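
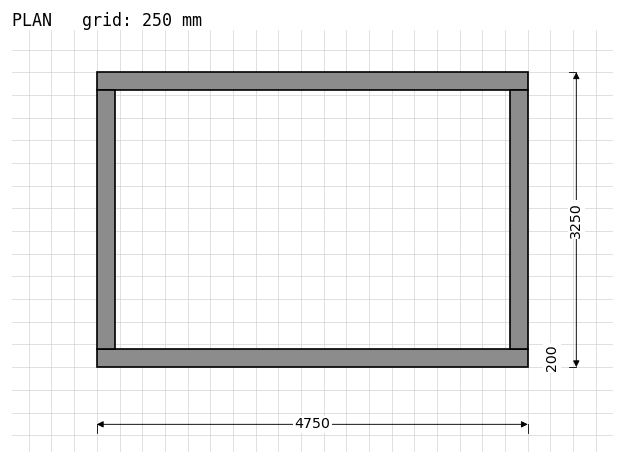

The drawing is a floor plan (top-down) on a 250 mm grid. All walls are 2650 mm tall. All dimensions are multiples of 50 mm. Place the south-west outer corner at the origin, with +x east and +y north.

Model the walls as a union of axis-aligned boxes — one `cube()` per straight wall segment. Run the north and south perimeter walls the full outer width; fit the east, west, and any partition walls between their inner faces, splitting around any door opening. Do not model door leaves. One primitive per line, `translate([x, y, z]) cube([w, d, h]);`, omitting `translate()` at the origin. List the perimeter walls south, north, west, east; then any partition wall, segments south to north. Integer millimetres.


cube([4750, 200, 2650]);
translate([0, 3050, 0]) cube([4750, 200, 2650]);
translate([0, 200, 0]) cube([200, 2850, 2650]);
translate([4550, 200, 0]) cube([200, 2850, 2650]);


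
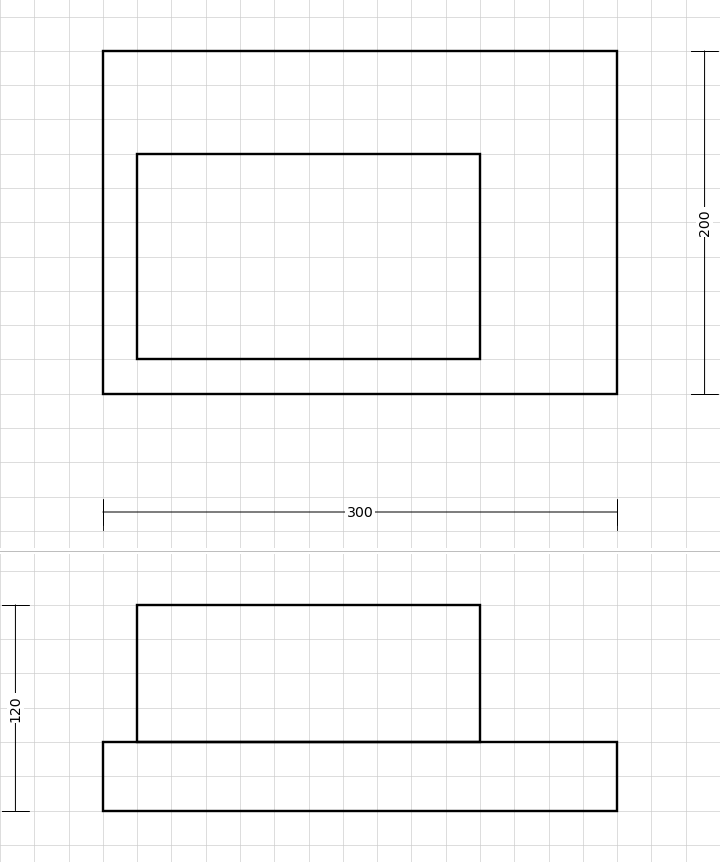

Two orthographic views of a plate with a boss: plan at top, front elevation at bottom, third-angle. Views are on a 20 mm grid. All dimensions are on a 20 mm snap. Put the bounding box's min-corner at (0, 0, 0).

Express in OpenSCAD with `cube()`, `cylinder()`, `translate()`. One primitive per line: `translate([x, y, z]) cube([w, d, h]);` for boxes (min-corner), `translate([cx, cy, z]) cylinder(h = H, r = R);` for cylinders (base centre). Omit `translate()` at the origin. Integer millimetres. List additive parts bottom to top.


cube([300, 200, 40]);
translate([20, 20, 40]) cube([200, 120, 80]);


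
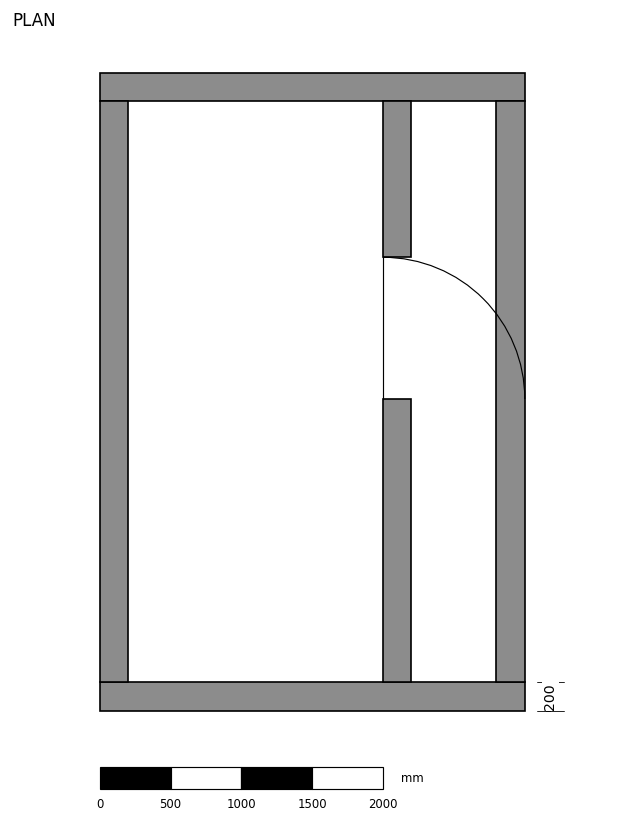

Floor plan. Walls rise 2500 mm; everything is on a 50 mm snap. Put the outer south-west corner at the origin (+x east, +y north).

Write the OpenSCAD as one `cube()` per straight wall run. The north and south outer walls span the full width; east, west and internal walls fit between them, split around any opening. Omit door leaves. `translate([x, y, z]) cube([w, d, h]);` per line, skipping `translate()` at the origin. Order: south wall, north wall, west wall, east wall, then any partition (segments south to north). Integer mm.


cube([3000, 200, 2500]);
translate([0, 4300, 0]) cube([3000, 200, 2500]);
translate([0, 200, 0]) cube([200, 4100, 2500]);
translate([2800, 200, 0]) cube([200, 4100, 2500]);
translate([2000, 200, 0]) cube([200, 2000, 2500]);
translate([2000, 3200, 0]) cube([200, 1100, 2500]);


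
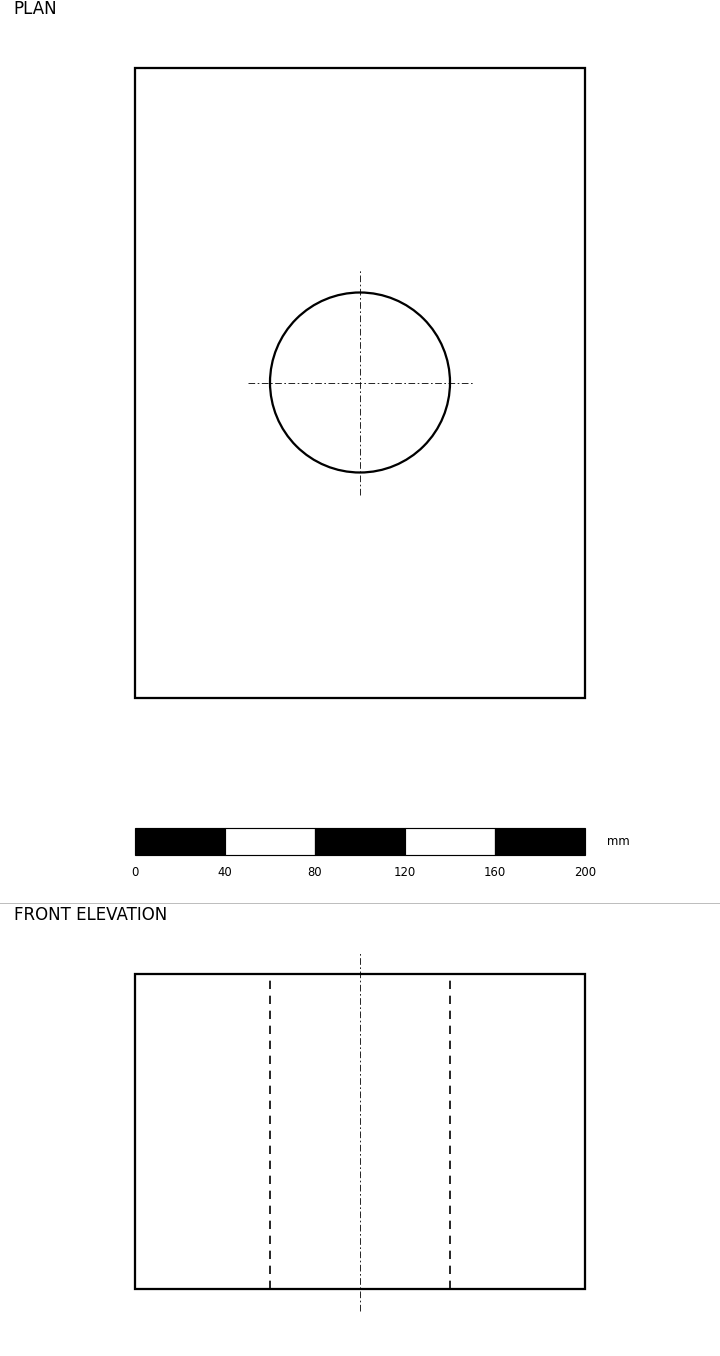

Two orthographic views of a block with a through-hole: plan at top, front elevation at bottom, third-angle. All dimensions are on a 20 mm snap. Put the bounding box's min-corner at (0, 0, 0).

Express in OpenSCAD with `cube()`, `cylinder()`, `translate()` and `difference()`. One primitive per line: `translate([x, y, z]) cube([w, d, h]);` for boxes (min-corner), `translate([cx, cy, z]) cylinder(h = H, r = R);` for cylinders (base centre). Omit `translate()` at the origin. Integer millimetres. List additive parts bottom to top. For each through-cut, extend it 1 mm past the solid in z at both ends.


difference() {
  cube([200, 280, 140]);
  translate([100, 140, -1]) cylinder(h = 142, r = 40);
}


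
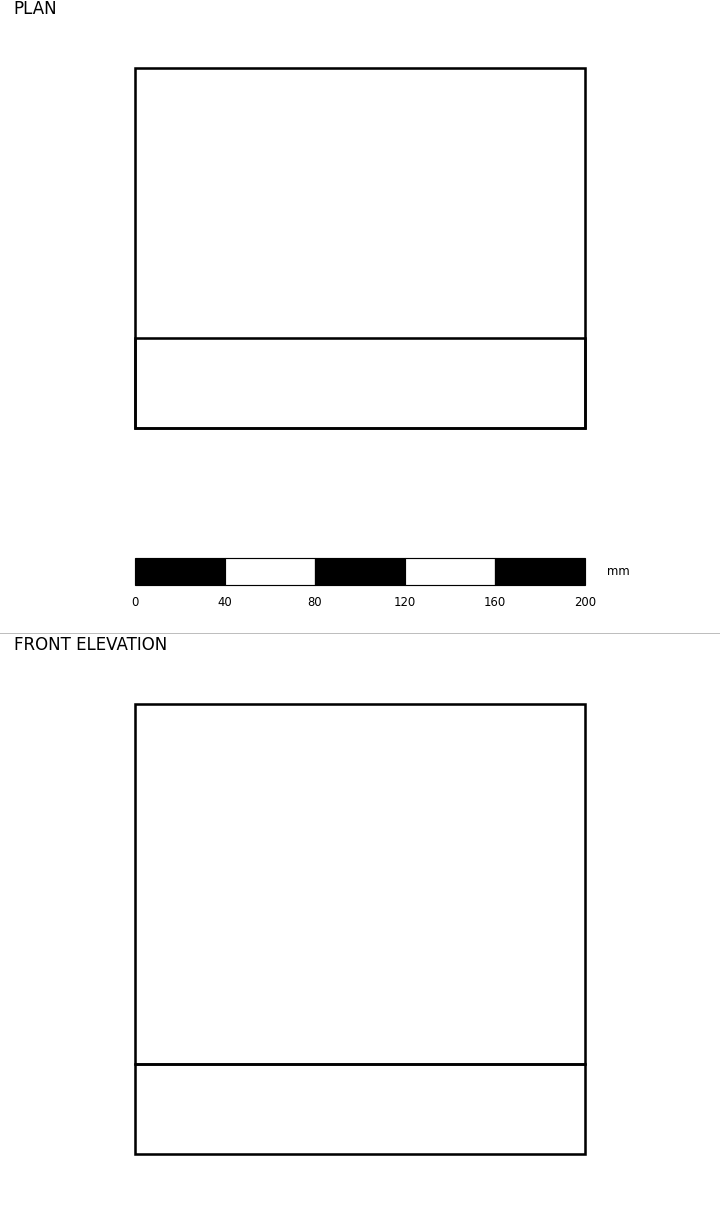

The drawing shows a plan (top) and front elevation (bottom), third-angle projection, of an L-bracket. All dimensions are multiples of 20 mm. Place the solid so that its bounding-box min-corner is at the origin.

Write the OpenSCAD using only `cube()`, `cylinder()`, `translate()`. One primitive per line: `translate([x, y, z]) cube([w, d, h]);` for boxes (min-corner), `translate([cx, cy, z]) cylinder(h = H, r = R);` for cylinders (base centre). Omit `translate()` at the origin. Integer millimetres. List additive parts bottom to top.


cube([200, 160, 40]);
translate([0, 0, 40]) cube([200, 40, 160]);


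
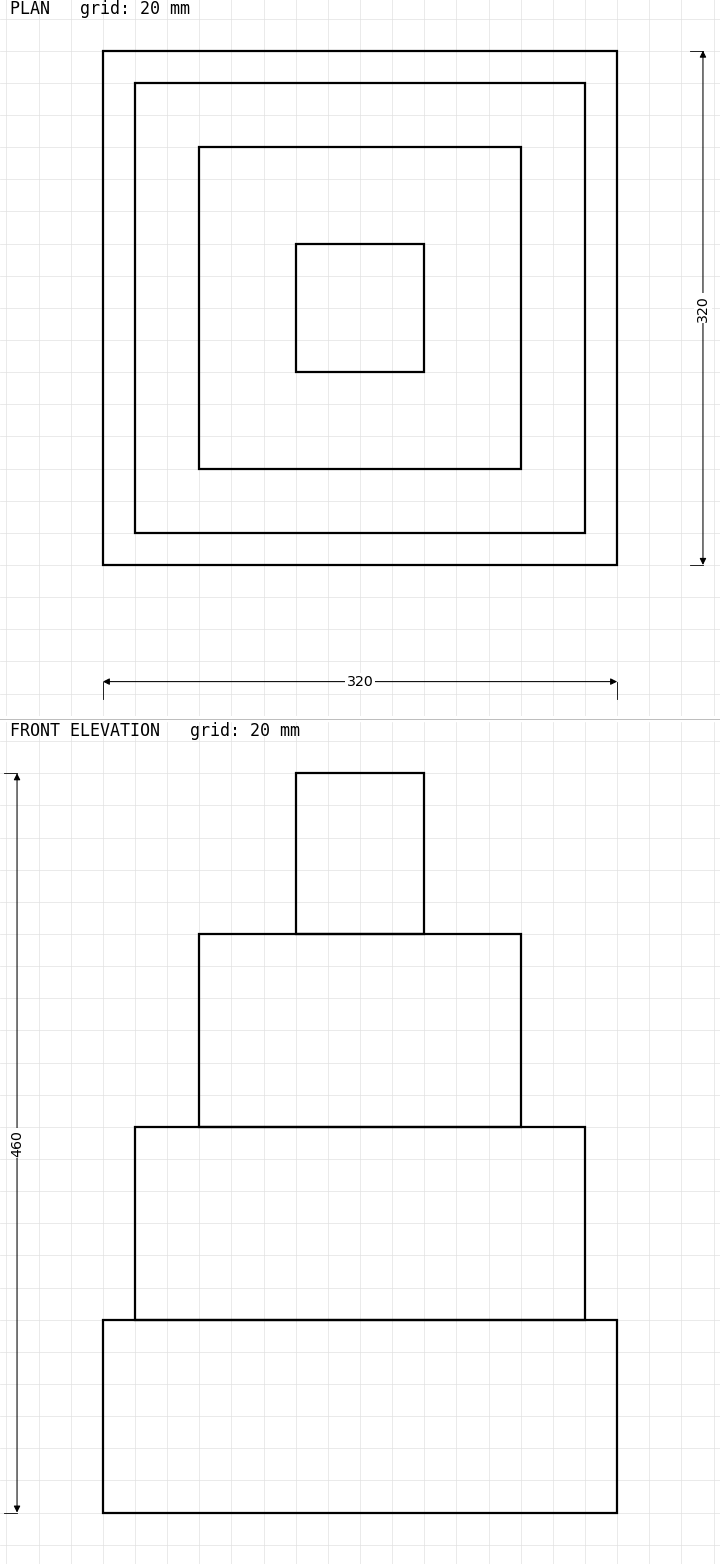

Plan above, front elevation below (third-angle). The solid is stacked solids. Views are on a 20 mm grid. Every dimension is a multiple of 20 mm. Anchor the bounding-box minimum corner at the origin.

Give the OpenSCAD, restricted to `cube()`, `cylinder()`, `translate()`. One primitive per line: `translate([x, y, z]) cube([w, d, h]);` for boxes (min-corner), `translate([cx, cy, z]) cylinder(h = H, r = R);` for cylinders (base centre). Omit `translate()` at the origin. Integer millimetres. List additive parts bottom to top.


cube([320, 320, 120]);
translate([20, 20, 120]) cube([280, 280, 120]);
translate([60, 60, 240]) cube([200, 200, 120]);
translate([120, 120, 360]) cube([80, 80, 100]);


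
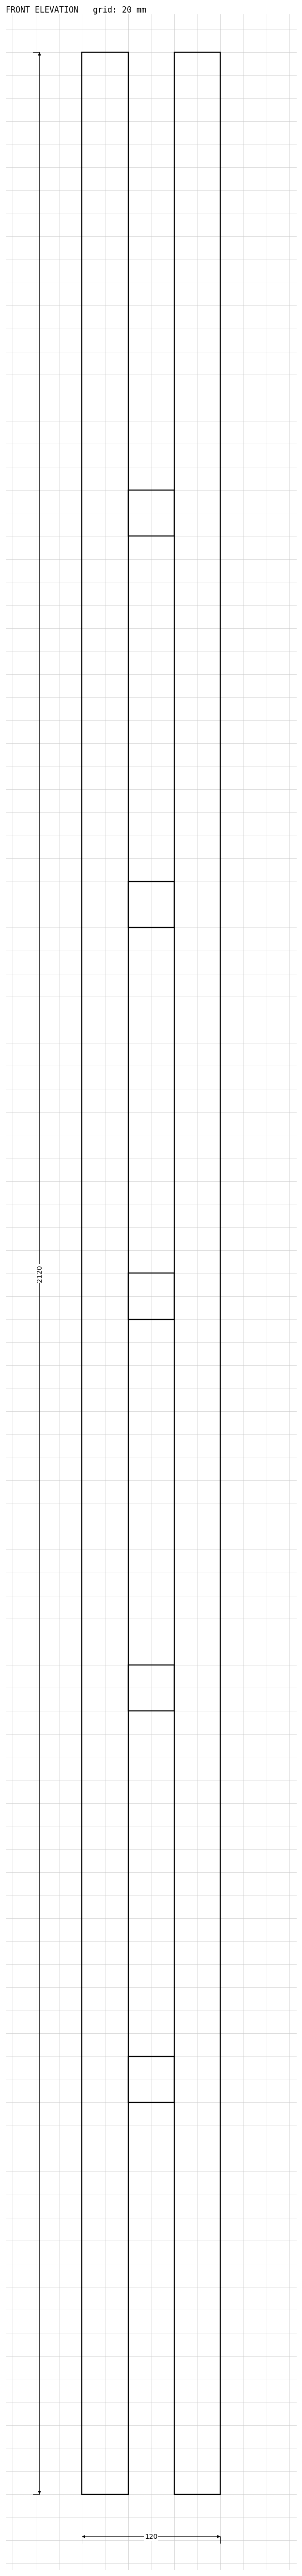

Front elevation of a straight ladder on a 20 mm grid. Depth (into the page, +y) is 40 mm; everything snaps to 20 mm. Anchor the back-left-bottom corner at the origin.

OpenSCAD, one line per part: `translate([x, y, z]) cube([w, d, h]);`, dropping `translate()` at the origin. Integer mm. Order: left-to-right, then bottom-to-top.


cube([40, 40, 2120]);
translate([40, 0, 340]) cube([40, 40, 40]);
translate([40, 0, 680]) cube([40, 40, 40]);
translate([40, 0, 1020]) cube([40, 40, 40]);
translate([40, 0, 1360]) cube([40, 40, 40]);
translate([40, 0, 1700]) cube([40, 40, 40]);
translate([80, 0, 0]) cube([40, 40, 2120]);


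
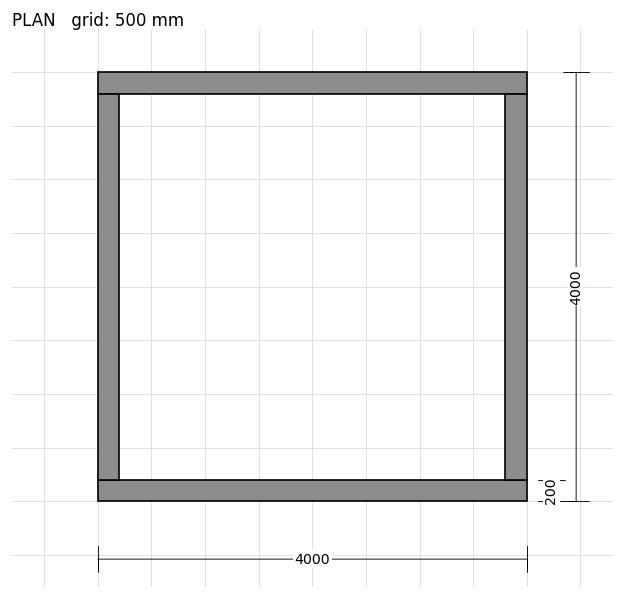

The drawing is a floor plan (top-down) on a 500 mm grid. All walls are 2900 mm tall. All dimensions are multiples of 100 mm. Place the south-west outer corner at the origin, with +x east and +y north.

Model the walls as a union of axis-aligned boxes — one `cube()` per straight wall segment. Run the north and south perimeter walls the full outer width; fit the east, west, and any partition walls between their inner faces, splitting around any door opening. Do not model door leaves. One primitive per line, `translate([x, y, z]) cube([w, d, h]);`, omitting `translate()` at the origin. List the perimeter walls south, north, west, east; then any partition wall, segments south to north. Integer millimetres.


cube([4000, 200, 2900]);
translate([0, 3800, 0]) cube([4000, 200, 2900]);
translate([0, 200, 0]) cube([200, 3600, 2900]);
translate([3800, 200, 0]) cube([200, 3600, 2900]);


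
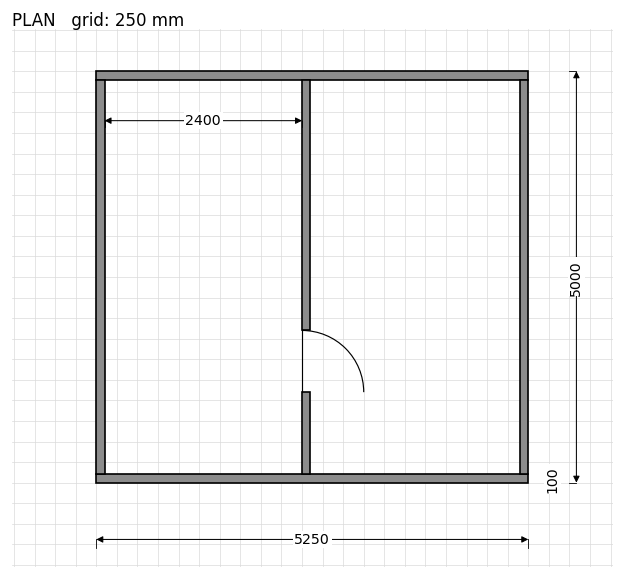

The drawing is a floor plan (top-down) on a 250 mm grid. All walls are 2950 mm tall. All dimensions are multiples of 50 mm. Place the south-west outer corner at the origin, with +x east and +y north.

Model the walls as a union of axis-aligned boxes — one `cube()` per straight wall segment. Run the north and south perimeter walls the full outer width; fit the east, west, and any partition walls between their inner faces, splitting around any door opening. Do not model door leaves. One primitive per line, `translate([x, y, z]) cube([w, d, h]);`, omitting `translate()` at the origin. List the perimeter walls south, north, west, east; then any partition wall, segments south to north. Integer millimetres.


cube([5250, 100, 2950]);
translate([0, 4900, 0]) cube([5250, 100, 2950]);
translate([0, 100, 0]) cube([100, 4800, 2950]);
translate([5150, 100, 0]) cube([100, 4800, 2950]);
translate([2500, 100, 0]) cube([100, 1000, 2950]);
translate([2500, 1850, 0]) cube([100, 3050, 2950]);


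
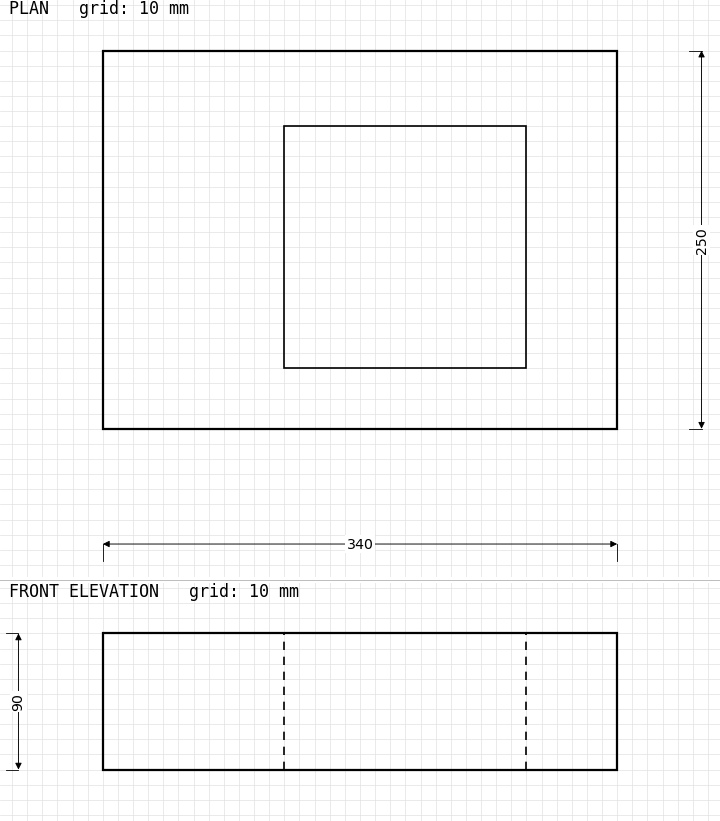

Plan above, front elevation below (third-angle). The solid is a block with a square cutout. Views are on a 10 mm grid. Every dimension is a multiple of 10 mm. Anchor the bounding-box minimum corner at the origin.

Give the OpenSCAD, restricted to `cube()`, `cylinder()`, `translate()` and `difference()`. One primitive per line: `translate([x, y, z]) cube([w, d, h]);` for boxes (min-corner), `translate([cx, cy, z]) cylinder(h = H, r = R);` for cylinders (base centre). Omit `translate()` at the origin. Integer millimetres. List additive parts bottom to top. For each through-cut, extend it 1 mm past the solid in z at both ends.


difference() {
  cube([340, 250, 90]);
  translate([120, 40, -1]) cube([160, 160, 92]);
}


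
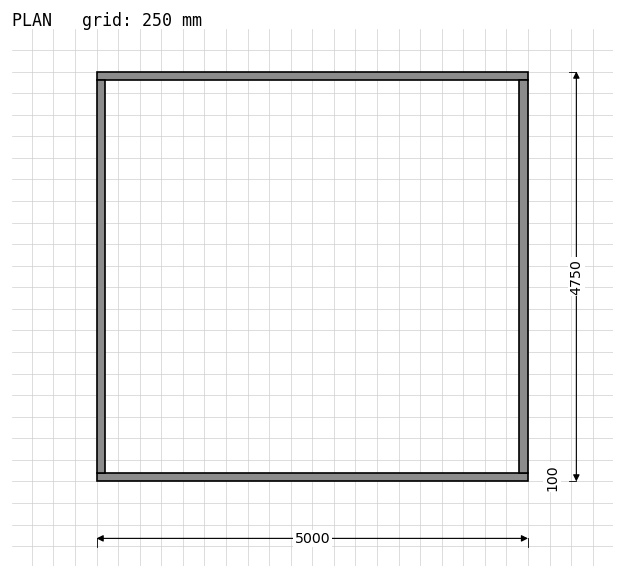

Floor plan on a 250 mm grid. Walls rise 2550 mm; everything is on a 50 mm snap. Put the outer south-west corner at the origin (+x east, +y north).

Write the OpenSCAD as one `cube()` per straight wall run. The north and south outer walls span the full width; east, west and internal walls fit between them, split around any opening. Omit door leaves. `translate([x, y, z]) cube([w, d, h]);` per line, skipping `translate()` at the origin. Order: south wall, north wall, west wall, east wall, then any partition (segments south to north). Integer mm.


cube([5000, 100, 2550]);
translate([0, 4650, 0]) cube([5000, 100, 2550]);
translate([0, 100, 0]) cube([100, 4550, 2550]);
translate([4900, 100, 0]) cube([100, 4550, 2550]);


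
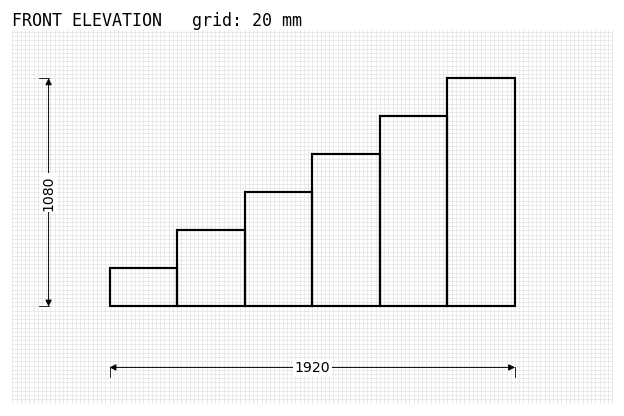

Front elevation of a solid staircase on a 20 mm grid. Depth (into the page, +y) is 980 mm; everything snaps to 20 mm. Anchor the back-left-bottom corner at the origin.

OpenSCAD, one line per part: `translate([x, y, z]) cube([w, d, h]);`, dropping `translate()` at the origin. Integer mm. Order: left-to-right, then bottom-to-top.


cube([320, 980, 180]);
translate([320, 0, 0]) cube([320, 980, 360]);
translate([640, 0, 0]) cube([320, 980, 540]);
translate([960, 0, 0]) cube([320, 980, 720]);
translate([1280, 0, 0]) cube([320, 980, 900]);
translate([1600, 0, 0]) cube([320, 980, 1080]);


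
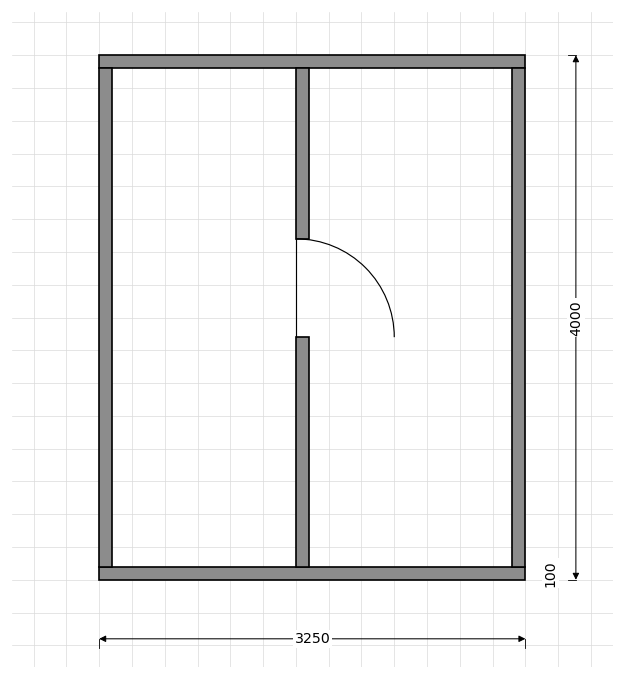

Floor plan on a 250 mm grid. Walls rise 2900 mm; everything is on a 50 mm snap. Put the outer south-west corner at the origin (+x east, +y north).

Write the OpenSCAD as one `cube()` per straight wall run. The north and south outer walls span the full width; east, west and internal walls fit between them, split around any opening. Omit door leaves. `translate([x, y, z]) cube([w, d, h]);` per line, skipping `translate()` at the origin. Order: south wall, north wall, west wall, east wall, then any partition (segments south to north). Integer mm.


cube([3250, 100, 2900]);
translate([0, 3900, 0]) cube([3250, 100, 2900]);
translate([0, 100, 0]) cube([100, 3800, 2900]);
translate([3150, 100, 0]) cube([100, 3800, 2900]);
translate([1500, 100, 0]) cube([100, 1750, 2900]);
translate([1500, 2600, 0]) cube([100, 1300, 2900]);


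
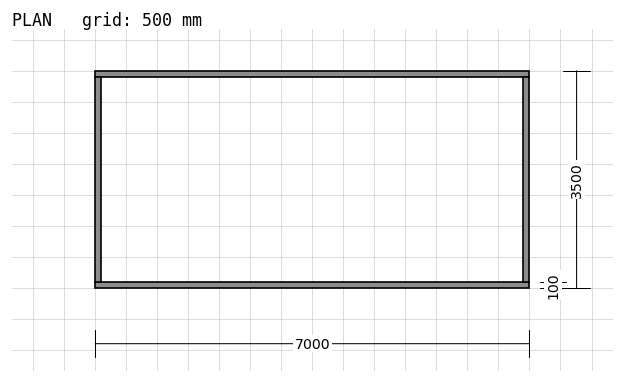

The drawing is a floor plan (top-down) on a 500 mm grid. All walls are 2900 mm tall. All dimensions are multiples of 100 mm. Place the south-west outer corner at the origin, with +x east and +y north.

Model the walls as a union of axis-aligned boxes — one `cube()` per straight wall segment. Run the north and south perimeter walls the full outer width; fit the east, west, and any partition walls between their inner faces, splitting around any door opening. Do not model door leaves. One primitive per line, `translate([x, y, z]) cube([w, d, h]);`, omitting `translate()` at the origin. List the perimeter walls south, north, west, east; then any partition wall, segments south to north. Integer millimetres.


cube([7000, 100, 2900]);
translate([0, 3400, 0]) cube([7000, 100, 2900]);
translate([0, 100, 0]) cube([100, 3300, 2900]);
translate([6900, 100, 0]) cube([100, 3300, 2900]);


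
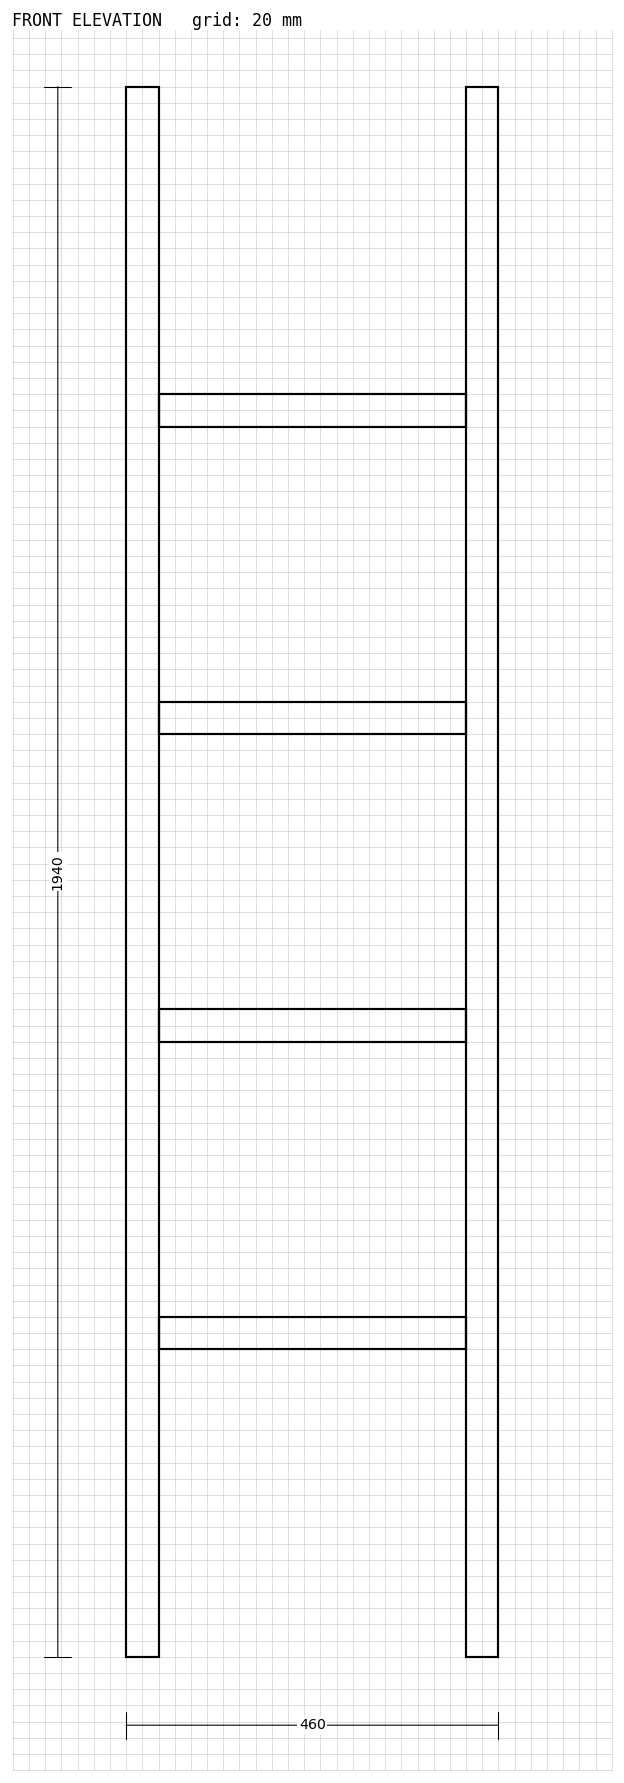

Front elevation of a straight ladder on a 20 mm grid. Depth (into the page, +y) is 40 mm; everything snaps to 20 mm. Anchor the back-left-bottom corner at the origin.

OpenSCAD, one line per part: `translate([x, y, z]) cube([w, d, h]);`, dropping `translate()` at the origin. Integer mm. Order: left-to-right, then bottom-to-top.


cube([40, 40, 1940]);
translate([40, 0, 380]) cube([380, 40, 40]);
translate([40, 0, 760]) cube([380, 40, 40]);
translate([40, 0, 1140]) cube([380, 40, 40]);
translate([40, 0, 1520]) cube([380, 40, 40]);
translate([420, 0, 0]) cube([40, 40, 1940]);


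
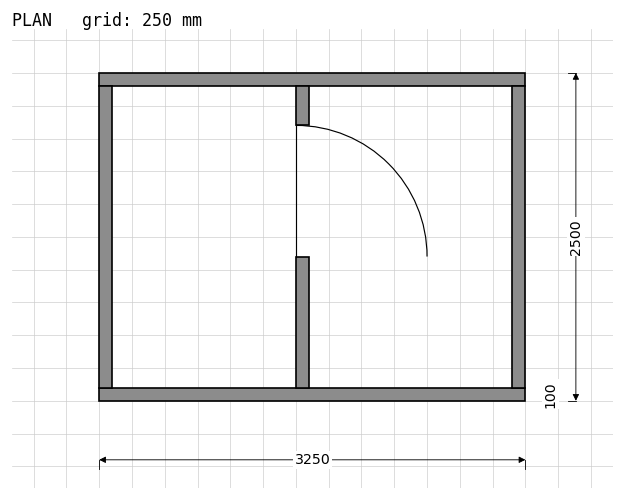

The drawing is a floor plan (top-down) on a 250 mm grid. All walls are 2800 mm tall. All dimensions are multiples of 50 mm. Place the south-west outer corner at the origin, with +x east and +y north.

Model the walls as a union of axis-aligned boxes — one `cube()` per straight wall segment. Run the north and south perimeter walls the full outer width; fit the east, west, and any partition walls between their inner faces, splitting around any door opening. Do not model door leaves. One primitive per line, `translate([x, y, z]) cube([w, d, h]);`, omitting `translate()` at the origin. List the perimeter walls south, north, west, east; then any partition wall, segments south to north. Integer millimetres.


cube([3250, 100, 2800]);
translate([0, 2400, 0]) cube([3250, 100, 2800]);
translate([0, 100, 0]) cube([100, 2300, 2800]);
translate([3150, 100, 0]) cube([100, 2300, 2800]);
translate([1500, 100, 0]) cube([100, 1000, 2800]);
translate([1500, 2100, 0]) cube([100, 300, 2800]);


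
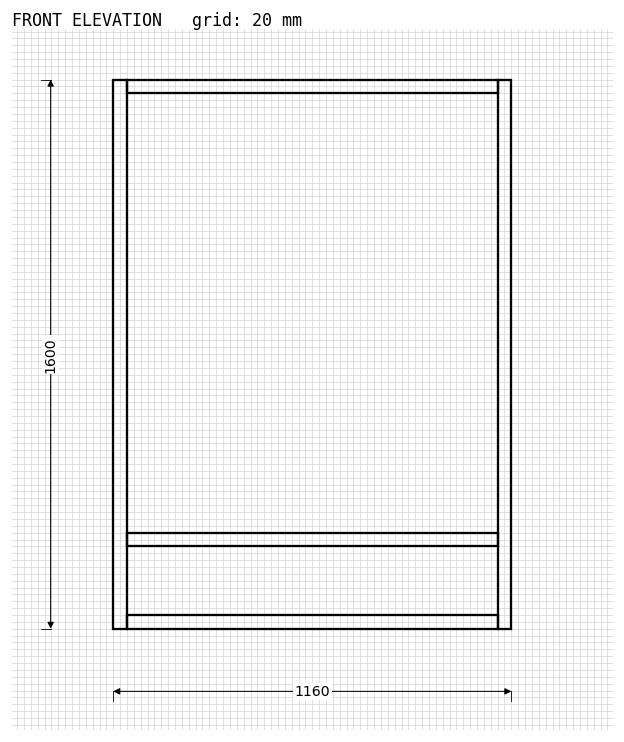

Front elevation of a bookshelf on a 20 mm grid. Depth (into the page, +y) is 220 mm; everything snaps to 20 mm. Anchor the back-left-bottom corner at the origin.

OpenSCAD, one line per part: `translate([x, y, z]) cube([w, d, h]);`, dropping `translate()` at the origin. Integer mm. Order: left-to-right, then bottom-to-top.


cube([40, 220, 1600]);
translate([40, 0, 0]) cube([1080, 220, 40]);
translate([40, 0, 240]) cube([1080, 220, 40]);
translate([40, 0, 1560]) cube([1080, 220, 40]);
translate([1120, 0, 0]) cube([40, 220, 1600]);


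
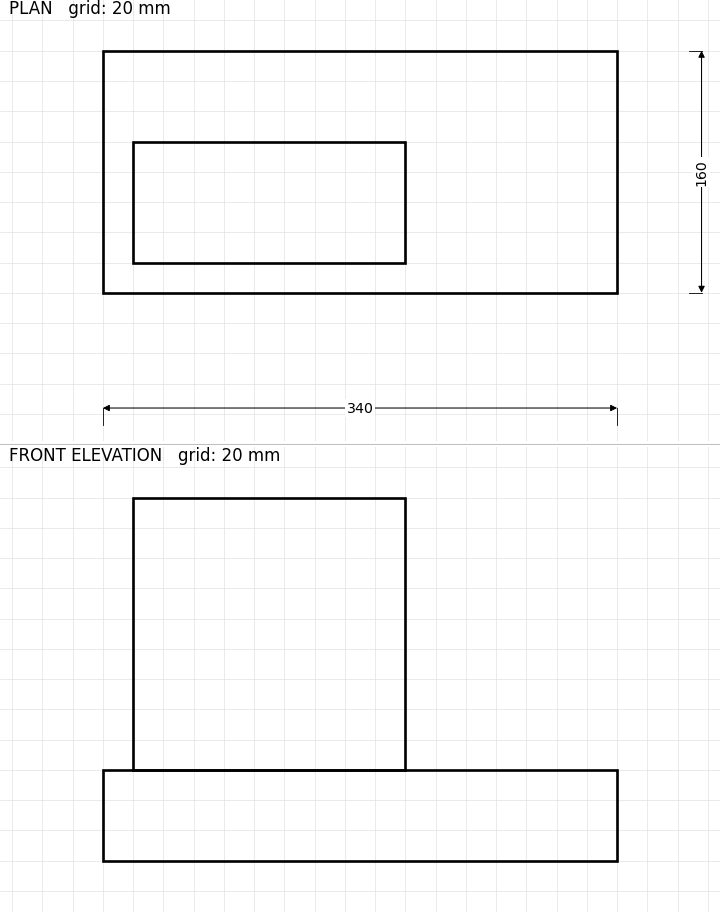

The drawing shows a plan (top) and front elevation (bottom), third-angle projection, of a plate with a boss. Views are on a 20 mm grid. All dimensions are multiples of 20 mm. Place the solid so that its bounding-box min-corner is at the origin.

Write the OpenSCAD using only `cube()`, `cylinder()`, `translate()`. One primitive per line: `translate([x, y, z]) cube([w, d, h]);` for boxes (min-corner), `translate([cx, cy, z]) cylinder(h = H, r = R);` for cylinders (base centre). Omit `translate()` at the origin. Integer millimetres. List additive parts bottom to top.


cube([340, 160, 60]);
translate([20, 20, 60]) cube([180, 80, 180]);


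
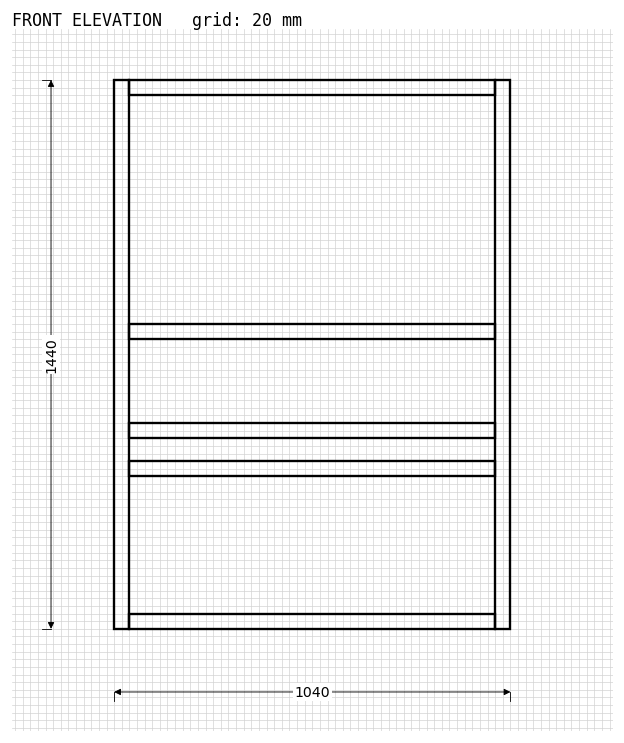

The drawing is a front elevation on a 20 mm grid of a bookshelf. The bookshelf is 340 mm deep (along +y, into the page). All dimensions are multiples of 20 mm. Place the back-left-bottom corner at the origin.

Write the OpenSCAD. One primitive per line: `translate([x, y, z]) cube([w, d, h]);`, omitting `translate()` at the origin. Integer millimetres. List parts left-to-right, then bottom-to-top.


cube([40, 340, 1440]);
translate([40, 0, 0]) cube([960, 340, 40]);
translate([40, 0, 400]) cube([960, 340, 40]);
translate([40, 0, 500]) cube([960, 340, 40]);
translate([40, 0, 760]) cube([960, 340, 40]);
translate([40, 0, 1400]) cube([960, 340, 40]);
translate([1000, 0, 0]) cube([40, 340, 1440]);


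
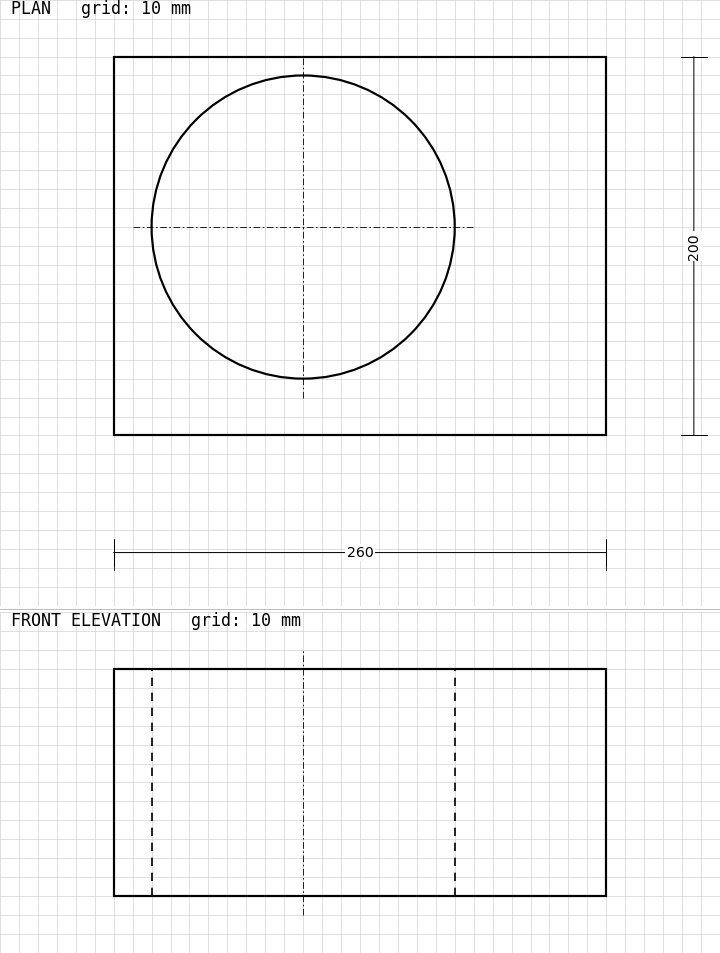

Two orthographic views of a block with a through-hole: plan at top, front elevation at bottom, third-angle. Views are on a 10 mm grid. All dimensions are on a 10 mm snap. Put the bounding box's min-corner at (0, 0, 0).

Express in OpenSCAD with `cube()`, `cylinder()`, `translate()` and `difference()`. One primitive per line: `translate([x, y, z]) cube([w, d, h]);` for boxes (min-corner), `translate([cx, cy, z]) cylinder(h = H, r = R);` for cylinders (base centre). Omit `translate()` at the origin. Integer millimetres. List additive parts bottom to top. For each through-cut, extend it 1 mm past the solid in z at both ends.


difference() {
  cube([260, 200, 120]);
  translate([100, 110, -1]) cylinder(h = 122, r = 80);
}


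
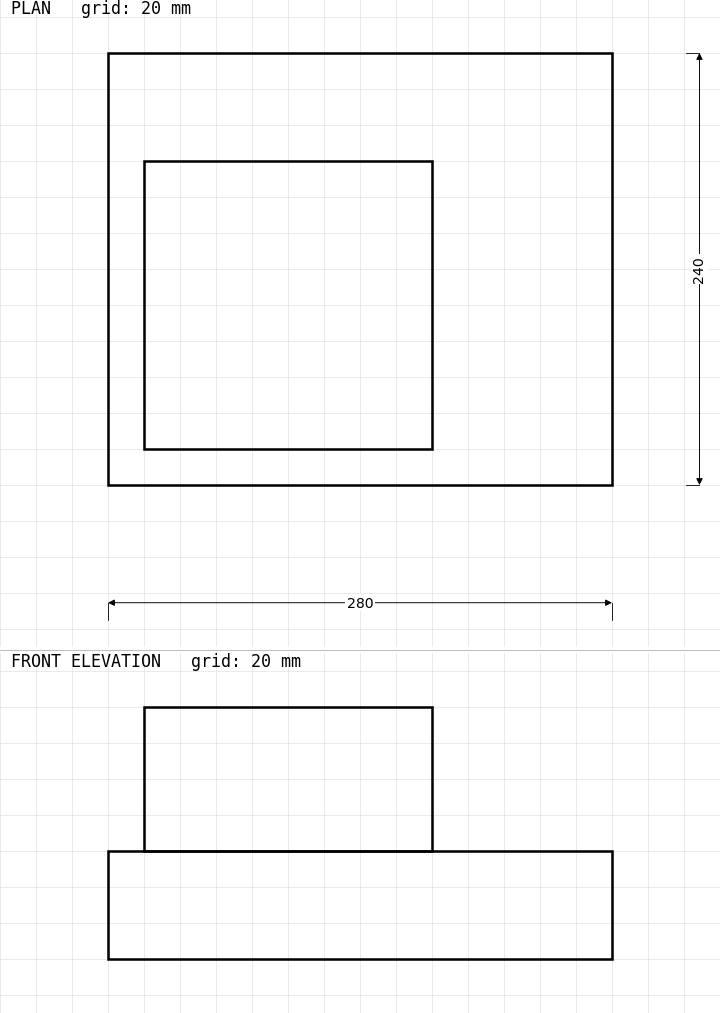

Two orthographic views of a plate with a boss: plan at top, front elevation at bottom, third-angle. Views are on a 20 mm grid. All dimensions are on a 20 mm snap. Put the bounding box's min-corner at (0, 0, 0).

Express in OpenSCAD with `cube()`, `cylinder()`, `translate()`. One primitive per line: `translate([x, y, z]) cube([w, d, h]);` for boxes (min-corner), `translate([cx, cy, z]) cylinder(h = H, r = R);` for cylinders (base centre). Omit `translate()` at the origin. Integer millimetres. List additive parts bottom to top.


cube([280, 240, 60]);
translate([20, 20, 60]) cube([160, 160, 80]);


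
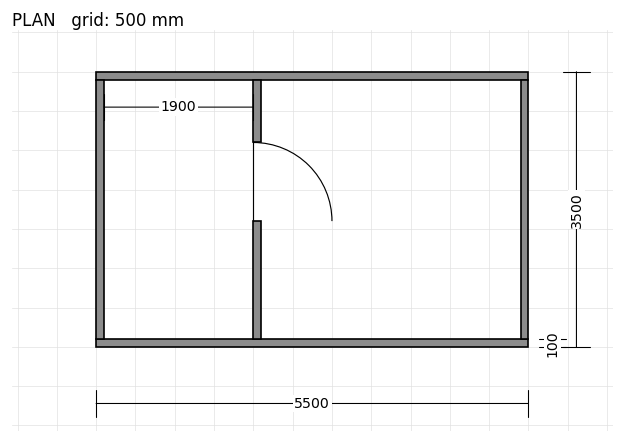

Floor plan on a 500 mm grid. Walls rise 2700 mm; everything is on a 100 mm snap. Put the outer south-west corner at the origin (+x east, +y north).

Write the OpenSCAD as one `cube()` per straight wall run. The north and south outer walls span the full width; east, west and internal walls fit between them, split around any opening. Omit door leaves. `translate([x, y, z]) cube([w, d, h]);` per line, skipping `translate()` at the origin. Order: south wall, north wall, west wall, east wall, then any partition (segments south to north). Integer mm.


cube([5500, 100, 2700]);
translate([0, 3400, 0]) cube([5500, 100, 2700]);
translate([0, 100, 0]) cube([100, 3300, 2700]);
translate([5400, 100, 0]) cube([100, 3300, 2700]);
translate([2000, 100, 0]) cube([100, 1500, 2700]);
translate([2000, 2600, 0]) cube([100, 800, 2700]);


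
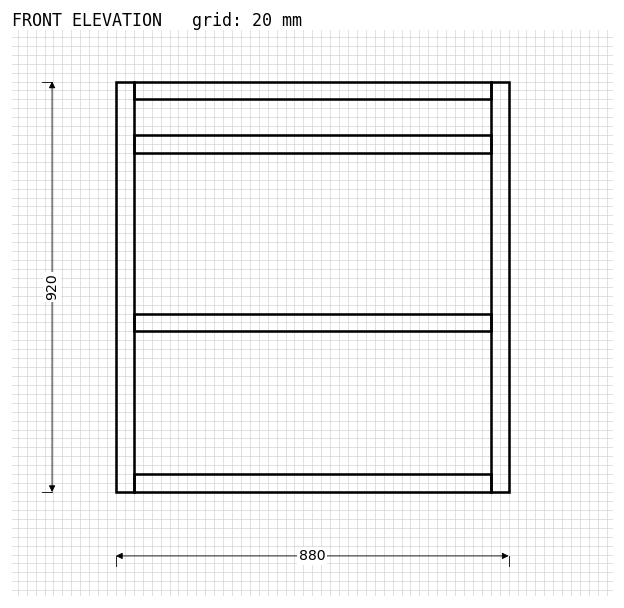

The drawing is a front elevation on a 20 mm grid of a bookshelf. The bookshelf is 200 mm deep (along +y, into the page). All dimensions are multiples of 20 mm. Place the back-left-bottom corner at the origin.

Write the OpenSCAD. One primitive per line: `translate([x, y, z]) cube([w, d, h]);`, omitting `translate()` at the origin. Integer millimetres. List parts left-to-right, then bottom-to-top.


cube([40, 200, 920]);
translate([40, 0, 0]) cube([800, 200, 40]);
translate([40, 0, 360]) cube([800, 200, 40]);
translate([40, 0, 760]) cube([800, 200, 40]);
translate([40, 0, 880]) cube([800, 200, 40]);
translate([840, 0, 0]) cube([40, 200, 920]);


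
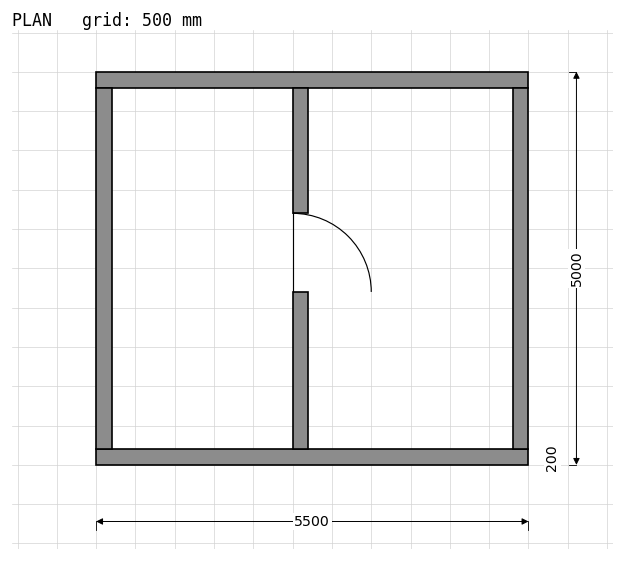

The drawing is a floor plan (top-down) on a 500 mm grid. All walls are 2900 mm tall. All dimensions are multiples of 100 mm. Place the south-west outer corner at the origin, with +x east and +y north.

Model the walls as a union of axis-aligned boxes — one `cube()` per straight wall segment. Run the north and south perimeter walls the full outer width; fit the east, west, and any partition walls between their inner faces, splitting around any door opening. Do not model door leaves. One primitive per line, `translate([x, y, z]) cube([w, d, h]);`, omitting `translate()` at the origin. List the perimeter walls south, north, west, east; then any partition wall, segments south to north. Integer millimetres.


cube([5500, 200, 2900]);
translate([0, 4800, 0]) cube([5500, 200, 2900]);
translate([0, 200, 0]) cube([200, 4600, 2900]);
translate([5300, 200, 0]) cube([200, 4600, 2900]);
translate([2500, 200, 0]) cube([200, 2000, 2900]);
translate([2500, 3200, 0]) cube([200, 1600, 2900]);


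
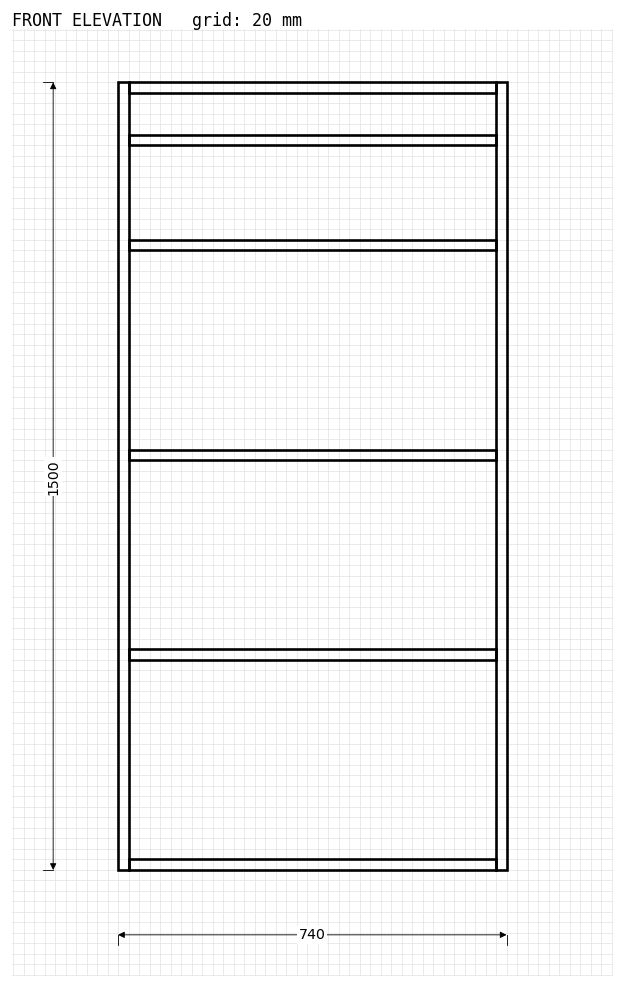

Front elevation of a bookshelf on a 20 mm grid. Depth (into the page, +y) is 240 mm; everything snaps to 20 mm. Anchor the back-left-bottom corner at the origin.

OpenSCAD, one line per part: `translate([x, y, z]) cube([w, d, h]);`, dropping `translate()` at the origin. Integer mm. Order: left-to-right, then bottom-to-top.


cube([20, 240, 1500]);
translate([20, 0, 0]) cube([700, 240, 20]);
translate([20, 0, 400]) cube([700, 240, 20]);
translate([20, 0, 780]) cube([700, 240, 20]);
translate([20, 0, 1180]) cube([700, 240, 20]);
translate([20, 0, 1380]) cube([700, 240, 20]);
translate([20, 0, 1480]) cube([700, 240, 20]);
translate([720, 0, 0]) cube([20, 240, 1500]);


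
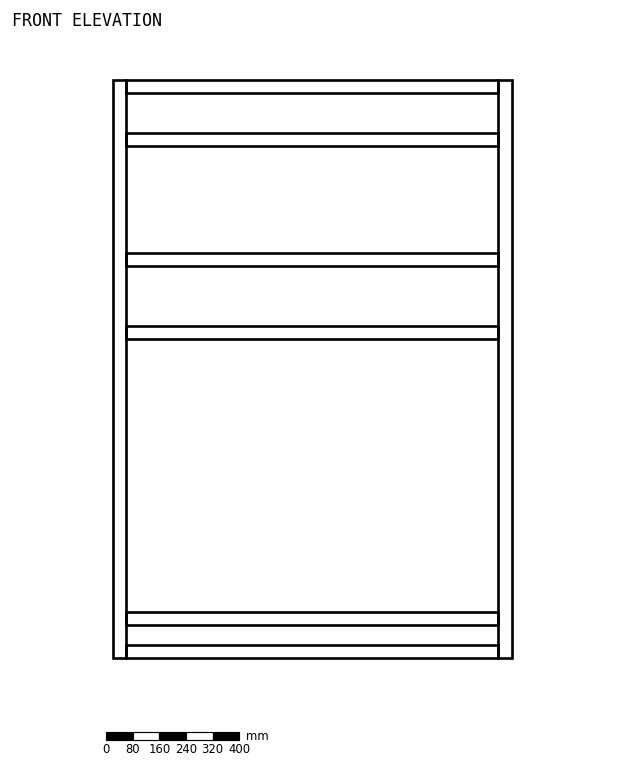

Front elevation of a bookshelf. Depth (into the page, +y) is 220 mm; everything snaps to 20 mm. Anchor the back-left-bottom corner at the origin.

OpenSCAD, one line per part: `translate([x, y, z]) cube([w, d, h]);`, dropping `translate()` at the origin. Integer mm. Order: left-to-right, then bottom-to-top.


cube([40, 220, 1740]);
translate([40, 0, 0]) cube([1120, 220, 40]);
translate([40, 0, 100]) cube([1120, 220, 40]);
translate([40, 0, 960]) cube([1120, 220, 40]);
translate([40, 0, 1180]) cube([1120, 220, 40]);
translate([40, 0, 1540]) cube([1120, 220, 40]);
translate([40, 0, 1700]) cube([1120, 220, 40]);
translate([1160, 0, 0]) cube([40, 220, 1740]);


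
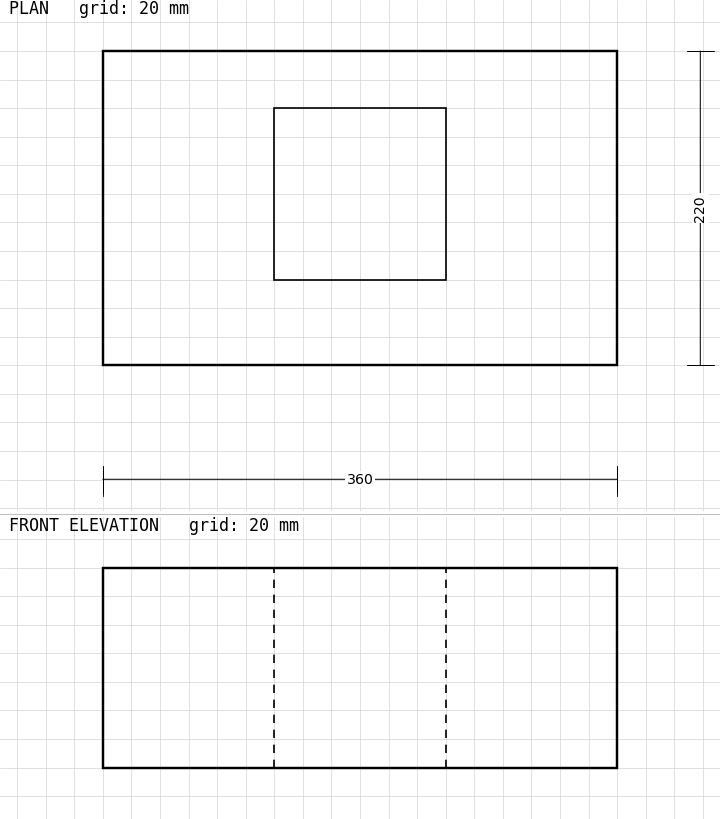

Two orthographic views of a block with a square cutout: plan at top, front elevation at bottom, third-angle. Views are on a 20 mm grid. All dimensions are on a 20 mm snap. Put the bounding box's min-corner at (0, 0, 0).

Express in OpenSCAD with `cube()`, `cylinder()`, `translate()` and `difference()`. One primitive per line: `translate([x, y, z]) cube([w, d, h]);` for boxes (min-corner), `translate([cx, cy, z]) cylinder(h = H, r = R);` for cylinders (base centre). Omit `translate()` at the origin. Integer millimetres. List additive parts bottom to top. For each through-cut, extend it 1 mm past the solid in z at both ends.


difference() {
  cube([360, 220, 140]);
  translate([120, 60, -1]) cube([120, 120, 142]);
}


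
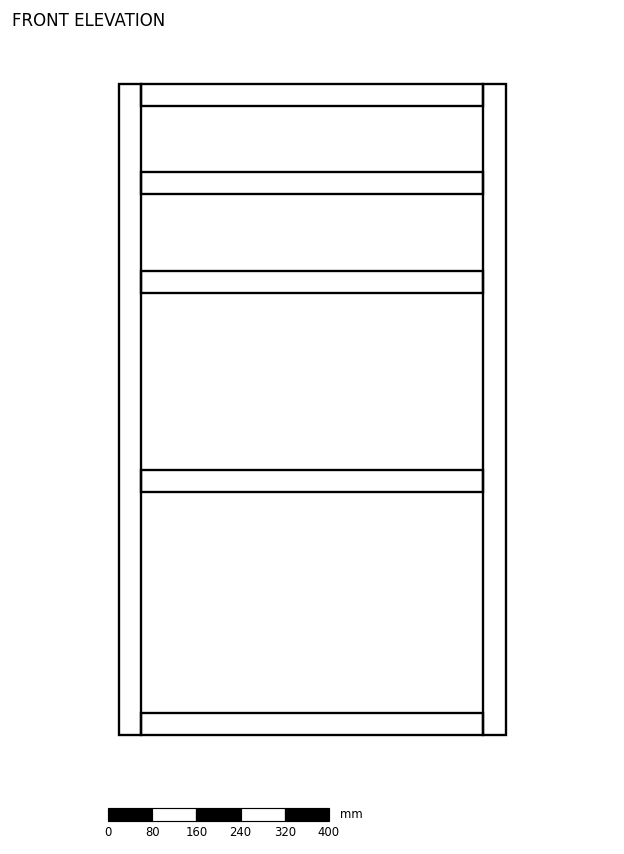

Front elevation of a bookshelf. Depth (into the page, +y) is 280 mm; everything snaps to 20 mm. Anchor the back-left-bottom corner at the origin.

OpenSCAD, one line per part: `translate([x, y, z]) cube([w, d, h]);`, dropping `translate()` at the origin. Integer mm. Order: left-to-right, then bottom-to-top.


cube([40, 280, 1180]);
translate([40, 0, 0]) cube([620, 280, 40]);
translate([40, 0, 440]) cube([620, 280, 40]);
translate([40, 0, 800]) cube([620, 280, 40]);
translate([40, 0, 980]) cube([620, 280, 40]);
translate([40, 0, 1140]) cube([620, 280, 40]);
translate([660, 0, 0]) cube([40, 280, 1180]);


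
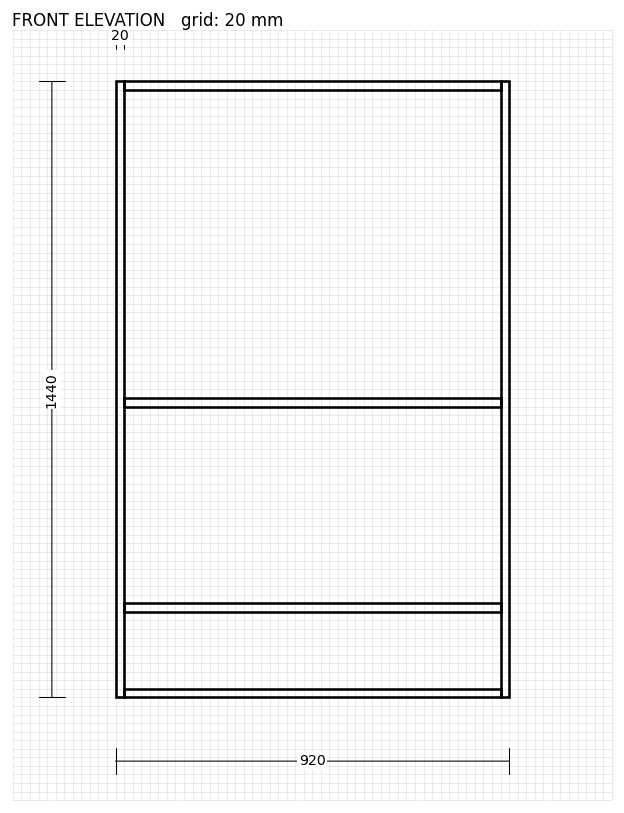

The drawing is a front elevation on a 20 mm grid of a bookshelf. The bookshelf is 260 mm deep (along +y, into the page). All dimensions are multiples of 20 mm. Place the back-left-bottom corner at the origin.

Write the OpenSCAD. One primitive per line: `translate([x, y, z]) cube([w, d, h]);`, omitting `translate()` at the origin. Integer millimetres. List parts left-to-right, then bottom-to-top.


cube([20, 260, 1440]);
translate([20, 0, 0]) cube([880, 260, 20]);
translate([20, 0, 200]) cube([880, 260, 20]);
translate([20, 0, 680]) cube([880, 260, 20]);
translate([20, 0, 1420]) cube([880, 260, 20]);
translate([900, 0, 0]) cube([20, 260, 1440]);


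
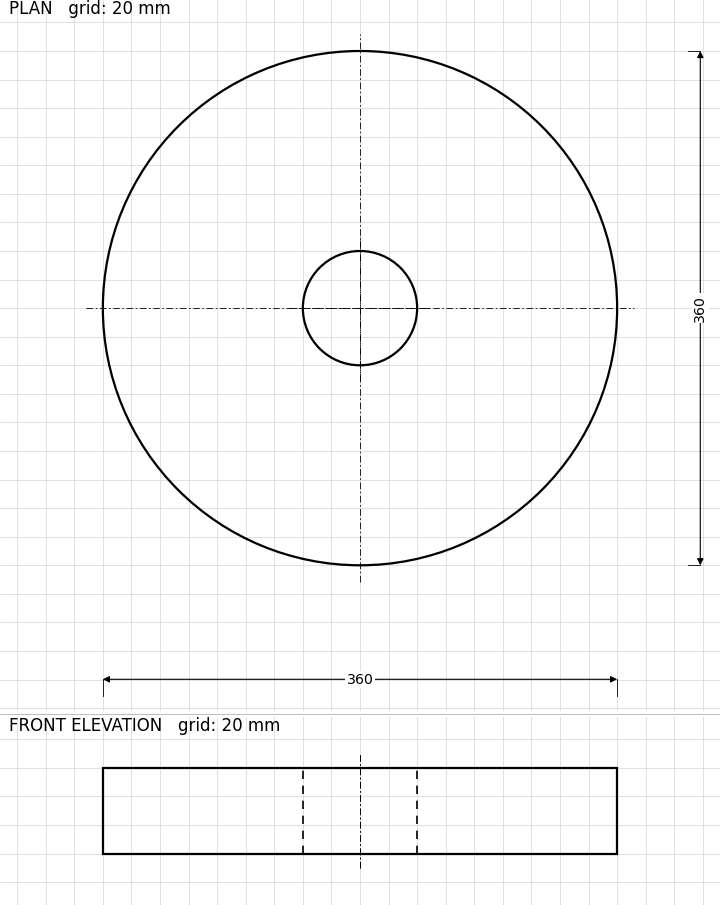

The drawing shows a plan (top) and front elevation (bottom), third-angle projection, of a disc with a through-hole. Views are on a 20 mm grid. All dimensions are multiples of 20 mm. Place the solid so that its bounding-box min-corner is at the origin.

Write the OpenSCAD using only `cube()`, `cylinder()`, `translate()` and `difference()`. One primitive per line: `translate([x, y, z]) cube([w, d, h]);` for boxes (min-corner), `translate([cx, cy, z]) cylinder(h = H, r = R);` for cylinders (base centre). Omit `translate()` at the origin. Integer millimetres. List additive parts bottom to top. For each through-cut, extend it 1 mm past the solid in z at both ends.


difference() {
  translate([180, 180, 0]) cylinder(h = 60, r = 180);
  translate([180, 180, -1]) cylinder(h = 62, r = 40);
}


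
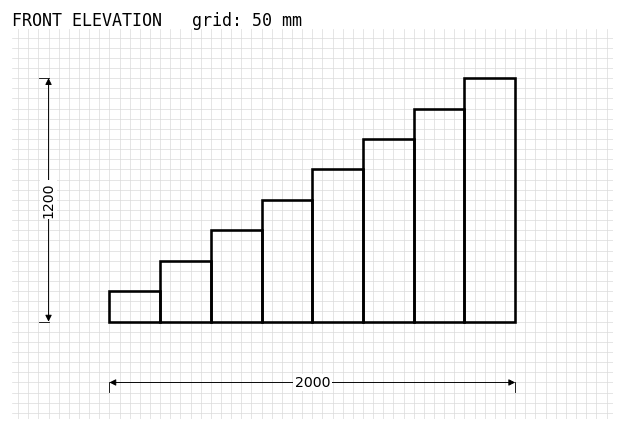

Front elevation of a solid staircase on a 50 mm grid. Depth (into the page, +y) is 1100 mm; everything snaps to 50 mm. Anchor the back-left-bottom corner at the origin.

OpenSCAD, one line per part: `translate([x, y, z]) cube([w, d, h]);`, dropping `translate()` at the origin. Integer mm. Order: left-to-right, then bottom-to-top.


cube([250, 1100, 150]);
translate([250, 0, 0]) cube([250, 1100, 300]);
translate([500, 0, 0]) cube([250, 1100, 450]);
translate([750, 0, 0]) cube([250, 1100, 600]);
translate([1000, 0, 0]) cube([250, 1100, 750]);
translate([1250, 0, 0]) cube([250, 1100, 900]);
translate([1500, 0, 0]) cube([250, 1100, 1050]);
translate([1750, 0, 0]) cube([250, 1100, 1200]);


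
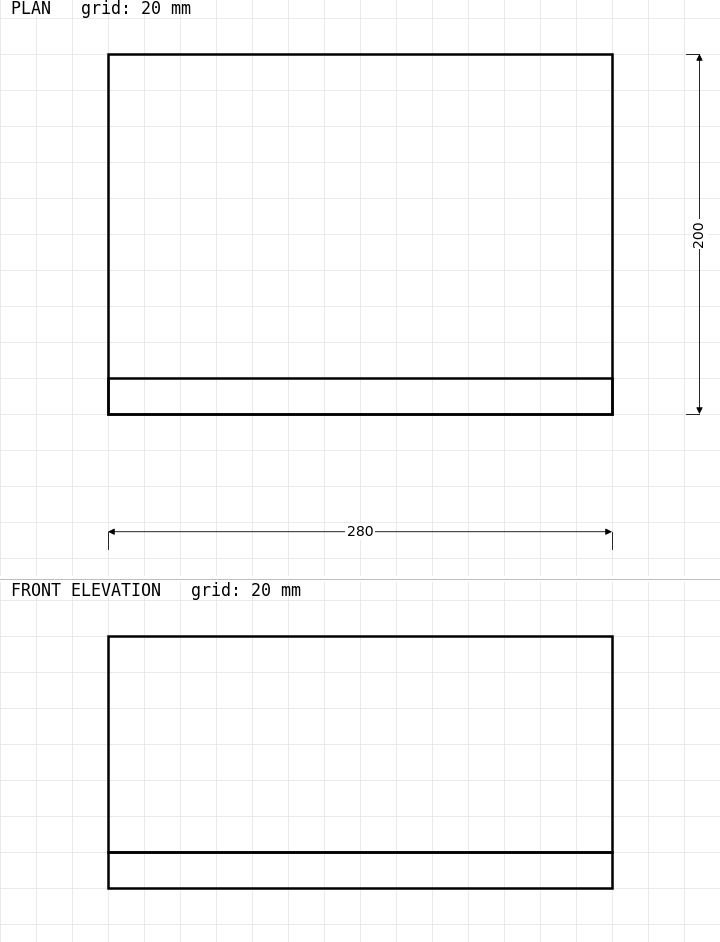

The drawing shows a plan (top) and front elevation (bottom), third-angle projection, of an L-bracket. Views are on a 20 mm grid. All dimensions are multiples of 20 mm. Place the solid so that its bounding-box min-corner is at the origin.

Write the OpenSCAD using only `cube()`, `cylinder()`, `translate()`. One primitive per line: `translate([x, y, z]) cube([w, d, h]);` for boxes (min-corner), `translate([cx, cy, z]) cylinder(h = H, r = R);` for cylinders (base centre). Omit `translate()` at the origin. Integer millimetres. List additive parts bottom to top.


cube([280, 200, 20]);
translate([0, 0, 20]) cube([280, 20, 120]);


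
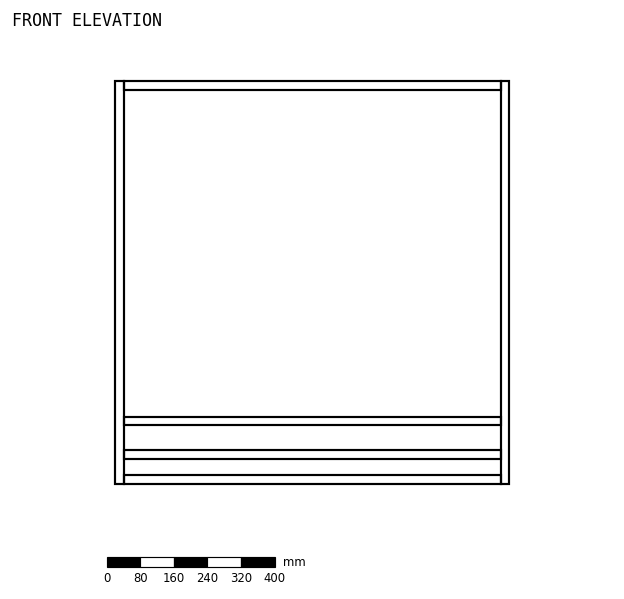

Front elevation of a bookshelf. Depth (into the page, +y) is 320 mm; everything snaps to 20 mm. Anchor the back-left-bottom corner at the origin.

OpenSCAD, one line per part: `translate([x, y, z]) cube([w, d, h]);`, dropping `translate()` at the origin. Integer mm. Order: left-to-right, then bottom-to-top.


cube([20, 320, 960]);
translate([20, 0, 0]) cube([900, 320, 20]);
translate([20, 0, 60]) cube([900, 320, 20]);
translate([20, 0, 140]) cube([900, 320, 20]);
translate([20, 0, 940]) cube([900, 320, 20]);
translate([920, 0, 0]) cube([20, 320, 960]);


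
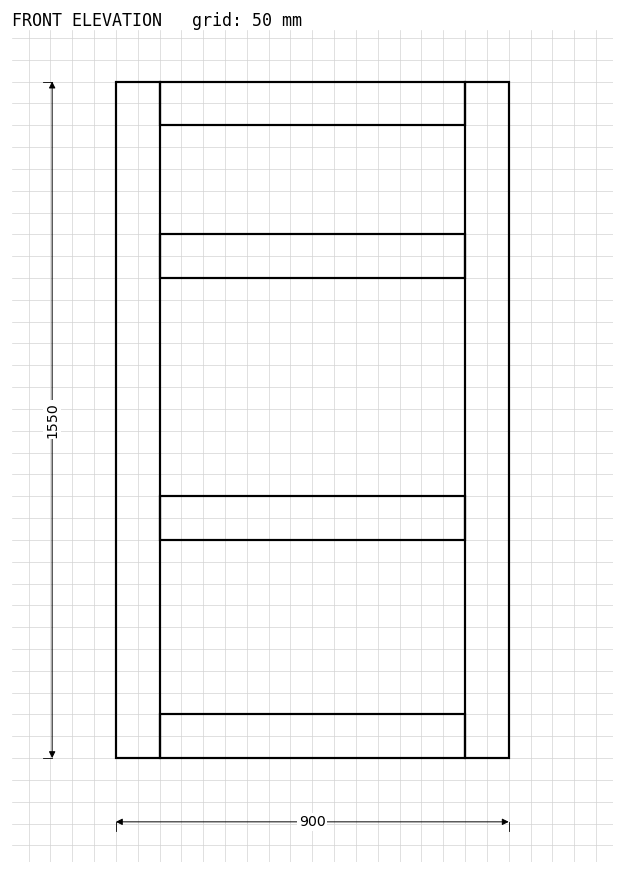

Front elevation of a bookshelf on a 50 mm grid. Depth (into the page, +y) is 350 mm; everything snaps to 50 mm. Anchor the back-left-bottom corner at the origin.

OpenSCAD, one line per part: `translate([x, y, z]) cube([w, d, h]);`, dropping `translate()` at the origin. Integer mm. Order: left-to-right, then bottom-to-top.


cube([100, 350, 1550]);
translate([100, 0, 0]) cube([700, 350, 100]);
translate([100, 0, 500]) cube([700, 350, 100]);
translate([100, 0, 1100]) cube([700, 350, 100]);
translate([100, 0, 1450]) cube([700, 350, 100]);
translate([800, 0, 0]) cube([100, 350, 1550]);


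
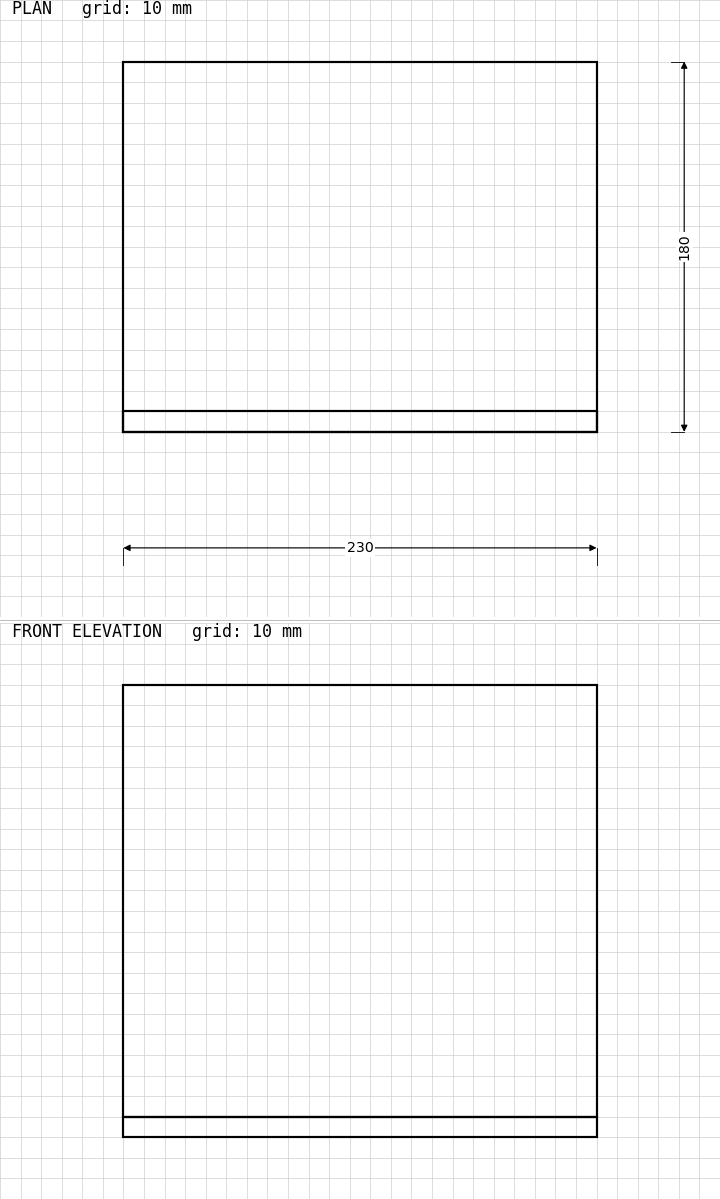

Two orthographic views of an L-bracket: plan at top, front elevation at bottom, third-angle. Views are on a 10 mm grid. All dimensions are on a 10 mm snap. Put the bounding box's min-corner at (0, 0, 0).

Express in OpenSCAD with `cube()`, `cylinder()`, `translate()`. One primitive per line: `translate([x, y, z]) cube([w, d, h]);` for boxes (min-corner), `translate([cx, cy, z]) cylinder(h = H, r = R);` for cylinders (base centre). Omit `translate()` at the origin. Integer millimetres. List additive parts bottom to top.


cube([230, 180, 10]);
translate([0, 0, 10]) cube([230, 10, 210]);


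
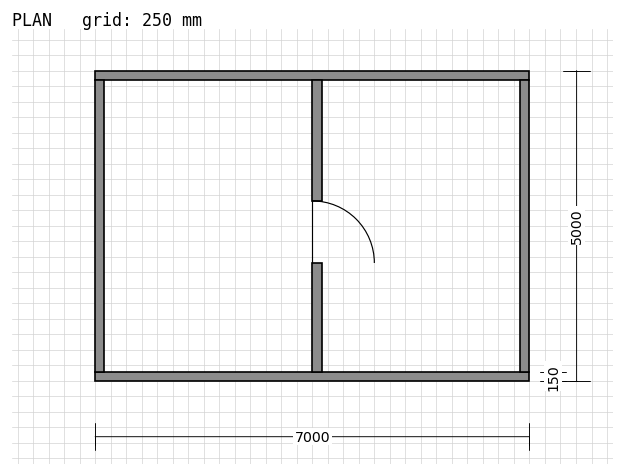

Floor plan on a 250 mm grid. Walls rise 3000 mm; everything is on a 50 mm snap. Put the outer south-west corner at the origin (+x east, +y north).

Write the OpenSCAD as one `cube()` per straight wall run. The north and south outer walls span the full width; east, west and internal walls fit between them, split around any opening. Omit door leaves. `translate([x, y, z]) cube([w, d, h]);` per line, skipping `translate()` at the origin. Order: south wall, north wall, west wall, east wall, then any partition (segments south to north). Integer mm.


cube([7000, 150, 3000]);
translate([0, 4850, 0]) cube([7000, 150, 3000]);
translate([0, 150, 0]) cube([150, 4700, 3000]);
translate([6850, 150, 0]) cube([150, 4700, 3000]);
translate([3500, 150, 0]) cube([150, 1750, 3000]);
translate([3500, 2900, 0]) cube([150, 1950, 3000]);


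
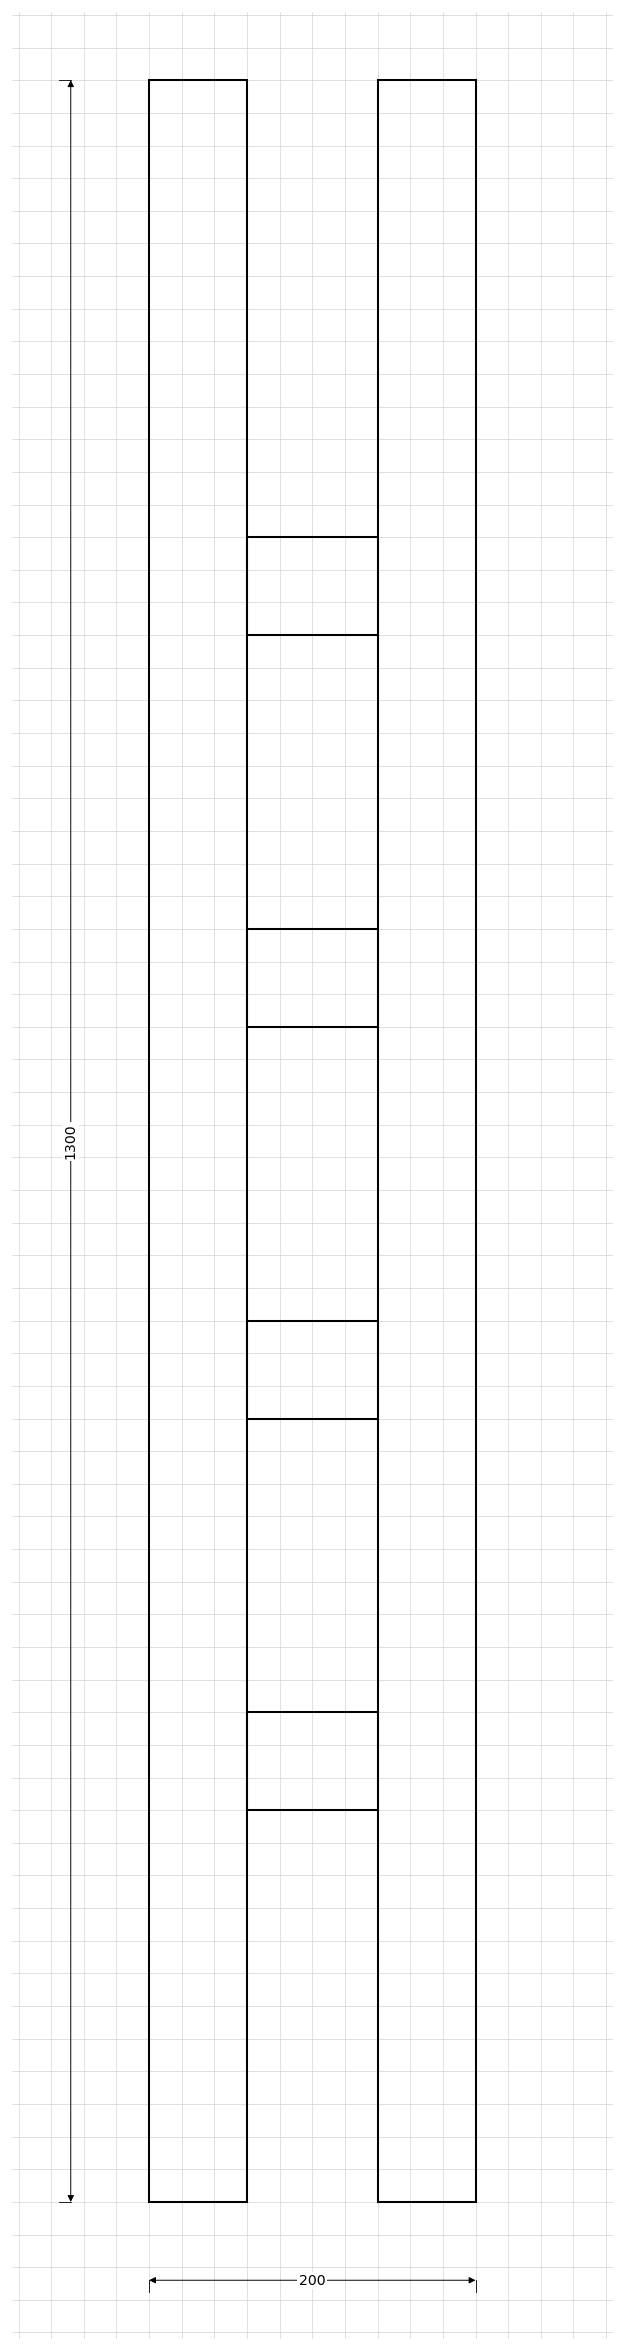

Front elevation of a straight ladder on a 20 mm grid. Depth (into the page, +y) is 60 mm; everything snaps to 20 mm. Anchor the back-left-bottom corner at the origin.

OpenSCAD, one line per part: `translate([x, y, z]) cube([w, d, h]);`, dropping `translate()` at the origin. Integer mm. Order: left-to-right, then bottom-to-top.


cube([60, 60, 1300]);
translate([60, 0, 240]) cube([80, 60, 60]);
translate([60, 0, 480]) cube([80, 60, 60]);
translate([60, 0, 720]) cube([80, 60, 60]);
translate([60, 0, 960]) cube([80, 60, 60]);
translate([140, 0, 0]) cube([60, 60, 1300]);
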